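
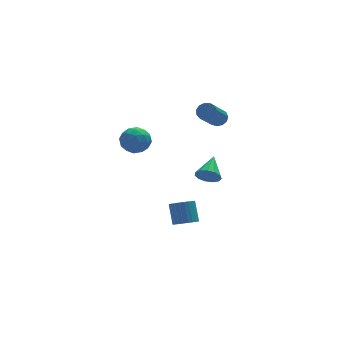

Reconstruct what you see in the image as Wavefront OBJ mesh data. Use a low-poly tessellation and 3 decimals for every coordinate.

v -1.905 -3.349 2.759
v -1.483 -4.041 2.94
v -2.657 -3.519 3.86
v -2.235 -4.211 4.041
v -1.862 -3.471 4.097
v -1.397 -3.366 3.416
v -2.743 -4.194 3.384
v -2.278 -4.089 2.703
v -2.001 -4.564 3.326
v -1.457 -4.117 3.767
v -2.683 -3.443 3.033
v -2.139 -2.996 3.474
v -1.628 -3.68 2.753
v -2.512 -3.88 4.047
v -2.293 -3.445 4.08
v -2.045 -3.852 4.186
v -1.577 -3.283 3.033
v -1.33 -3.69 3.139
v -1.552 -3.355 3.819
v -2.81 -3.87 3.661
v -2.563 -4.277 3.767
v -2.095 -3.708 2.614
v -1.847 -4.115 2.72
v -2.588 -4.205 2.981
v -1.685 -4.394 3.086
v -2.127 -4.494 3.733
v -2.425 -4.484 3.347
v -2.152 -4.422 2.947
v -1.365 -4.132 3.345
v -1.807 -4.231 3.993
v -1.587 -3.796 4.025
v -1.314 -3.735 3.625
v -1.669 -4.439 3.572
v -2.333 -3.329 2.807
v -2.775 -3.428 3.455
v -2.826 -3.825 3.175
v -2.553 -3.764 2.775
v -2.013 -3.066 3.067
v -2.455 -3.166 3.714
v -1.988 -3.138 3.853
v -1.715 -3.076 3.453
v -2.471 -3.121 3.228
v 1.78 -3.635 -0.249
v 2.309 -3.754 -0.676
v 2.52 -2.565 0.369
v 2.081 -3.494 -0.854
v 1.758 -3.278 -0.839
v 1.442 -3.176 -0.638
v 1.233 -3.219 -0.313
v 1.198 -3.394 0.033
v 1.347 -3.646 0.289
v 1.634 -3.894 0.374
v 1.968 -4.06 0.261
v 2.241 -4.09 -0.013
v 2.368 -3.976 -0.363
v 3.435 -0.798 1.999
v 3.881 -0.836 2.318
v 2.791 -2 3.701
v 2.345 -1.962 3.381
v 3.728 -0.583 2.411
v 2.639 -1.746 3.794
v 3.483 -0.398 2.373
v 2.393 -1.561 3.756
v 3.222 -0.34 2.216
v 2.132 -1.504 3.599
v 3.028 -0.428 1.99
v 1.939 -1.591 3.373
v 2.964 -0.633 1.767
v 1.875 -1.796 3.149
v 3.05 -0.891 1.617
v 1.96 -2.054 3
v 3.257 -1.119 1.589
v 2.167 -2.282 2.971
v 3.521 -1.246 1.69
v 2.431 -2.409 3.073
v 3.758 -1.23 1.89
v 2.668 -2.393 3.272
v 3.892 -1.078 2.124
v 2.802 -2.241 3.507
v 0.755 -3.24 -3.769
v 1.279 -2.923 -4.065
v 1.368 -2.142 -3.067
v 0.845 -2.46 -2.771
v 1.074 -2.782 -4.157
v 1.163 -2.001 -3.159
v 0.82 -2.71 -4.19
v 0.909 -1.929 -3.192
v 0.557 -2.72 -4.159
v 0.646 -1.939 -3.161
v 0.324 -2.809 -4.068
v 0.413 -2.028 -3.071
v 0.156 -2.963 -3.932
v 0.246 -2.182 -2.935
v 0.08 -3.16 -3.771
v 0.169 -2.379 -2.774
v 0.107 -3.369 -3.61
v 0.196 -2.588 -2.613
v 0.232 -3.558 -3.473
v 0.321 -2.777 -2.475
v 0.437 -3.699 -3.381
v 0.526 -2.918 -2.383
v 0.691 -3.771 -3.348
v 0.78 -2.99 -2.35
v 0.954 -3.761 -3.379
v 1.043 -2.98 -2.381
v 1.187 -3.672 -3.469
v 1.276 -2.891 -2.472
v 1.354 -3.518 -3.605
v 1.444 -2.737 -2.608
v 1.431 -3.321 -3.766
v 1.52 -2.54 -2.769
v 1.404 -3.112 -3.927
v 1.493 -2.331 -2.93
f 1 38 17
f 38 12 41
f 17 41 6
f 38 41 17
f 1 17 13
f 17 6 18
f 13 18 2
f 17 18 13
f 1 13 22
f 13 2 23
f 22 23 8
f 13 23 22
f 1 22 34
f 22 8 37
f 34 37 11
f 22 37 34
f 1 34 38
f 34 11 42
f 38 42 12
f 34 42 38
f 2 18 29
f 18 6 32
f 29 32 10
f 18 32 29
f 6 41 19
f 41 12 40
f 19 40 5
f 41 40 19
f 12 42 39
f 42 11 35
f 39 35 3
f 42 35 39
f 11 37 36
f 37 8 24
f 36 24 7
f 37 24 36
f 8 23 28
f 23 2 25
f 28 25 9
f 23 25 28
f 4 30 16
f 30 10 31
f 16 31 5
f 30 31 16
f 4 16 14
f 16 5 15
f 14 15 3
f 16 15 14
f 4 14 21
f 14 3 20
f 21 20 7
f 14 20 21
f 4 21 26
f 21 7 27
f 26 27 9
f 21 27 26
f 4 26 30
f 26 9 33
f 30 33 10
f 26 33 30
f 5 31 19
f 31 10 32
f 19 32 6
f 31 32 19
f 3 15 39
f 15 5 40
f 39 40 12
f 15 40 39
f 7 20 36
f 20 3 35
f 36 35 11
f 20 35 36
f 9 27 28
f 27 7 24
f 28 24 8
f 27 24 28
f 10 33 29
f 33 9 25
f 29 25 2
f 33 25 29
f 44 43 46
f 44 46 45
f 46 43 47
f 46 47 45
f 47 43 48
f 47 48 45
f 48 43 49
f 48 49 45
f 49 43 50
f 49 50 45
f 50 43 51
f 50 51 45
f 51 43 52
f 51 52 45
f 52 43 53
f 52 53 45
f 53 43 54
f 53 54 45
f 54 43 55
f 54 55 45
f 55 43 44
f 55 44 45
f 57 56 60
f 57 60 58
f 58 60 61
f 58 61 59
f 60 56 62
f 60 62 61
f 61 62 63
f 61 63 59
f 62 56 64
f 62 64 63
f 63 64 65
f 63 65 59
f 64 56 66
f 64 66 65
f 65 66 67
f 65 67 59
f 66 56 68
f 66 68 67
f 67 68 69
f 67 69 59
f 68 56 70
f 68 70 69
f 69 70 71
f 69 71 59
f 70 56 72
f 70 72 71
f 71 72 73
f 71 73 59
f 72 56 74
f 72 74 73
f 73 74 75
f 73 75 59
f 74 56 76
f 74 76 75
f 75 76 77
f 75 77 59
f 76 56 78
f 76 78 77
f 77 78 79
f 77 79 59
f 78 56 57
f 78 57 79
f 79 57 58
f 79 58 59
f 81 80 84
f 81 84 82
f 82 84 85
f 82 85 83
f 84 80 86
f 84 86 85
f 85 86 87
f 85 87 83
f 86 80 88
f 86 88 87
f 87 88 89
f 87 89 83
f 88 80 90
f 88 90 89
f 89 90 91
f 89 91 83
f 90 80 92
f 90 92 91
f 91 92 93
f 91 93 83
f 92 80 94
f 92 94 93
f 93 94 95
f 93 95 83
f 94 80 96
f 94 96 95
f 95 96 97
f 95 97 83
f 96 80 98
f 96 98 97
f 97 98 99
f 97 99 83
f 98 80 100
f 98 100 99
f 99 100 101
f 99 101 83
f 100 80 102
f 100 102 101
f 101 102 103
f 101 103 83
f 102 80 104
f 102 104 103
f 103 104 105
f 103 105 83
f 104 80 106
f 104 106 105
f 105 106 107
f 105 107 83
f 106 80 108
f 106 108 107
f 107 108 109
f 107 109 83
f 108 80 110
f 108 110 109
f 109 110 111
f 109 111 83
f 110 80 112
f 110 112 111
f 111 112 113
f 111 113 83
f 112 80 81
f 112 81 113
f 113 81 82
f 113 82 83



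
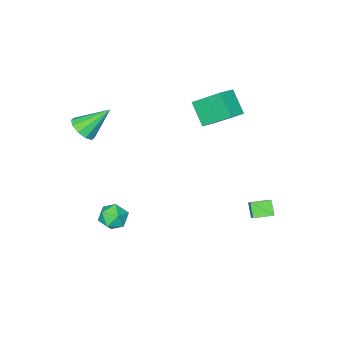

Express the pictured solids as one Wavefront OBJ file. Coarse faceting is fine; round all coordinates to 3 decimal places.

v 2.735 -0.185 -2.502
v 3.56 -0.062 -2.213
v 3.18 -1.278 -3.307
v 4.005 -1.155 -3.018
v 3.385 -1.457 -2.467
v 3.11 -0.781 -1.969
v 3.63 -0.559 -3.551
v 3.355 0.117 -3.053
v 4.114 -0.293 -2.861
v 3.962 -0.848 -2.191
v 2.778 -0.492 -3.329
v 2.626 -1.047 -2.659
v 3.125 -3.251 2.57
v 3.746 -3.283 3.148
v 1.915 -2.489 3.91
v 3.773 -2.817 2.907
v 3.552 -2.517 2.537
v 3.167 -2.497 2.179
v 2.767 -2.766 1.971
v 2.503 -3.219 1.991
v 2.477 -3.685 2.232
v 2.698 -3.985 2.602
v 3.082 -4.005 2.96
v 3.483 -3.737 3.168
v -3.906 -1.681 2.132
v -4.542 -0.209 3.426
v -3.648 -0.563 0.988
v -4.284 0.909 2.282
v -2.856 -1.549 2.498
v -3.492 -0.077 3.792
v -2.598 -0.431 1.354
v -3.234 1.041 2.648
v -3.988 3.5 -4.33
v -4.31 2.928 -3.616
v -3.319 4.322 -3.37
v -3.641 3.75 -2.656
v -3.079 2.87 -4.424
v -3.401 2.298 -3.71
v -2.41 3.692 -3.464
v -2.732 3.12 -2.75
f 1 12 6
f 1 6 2
f 1 2 8
f 1 8 11
f 1 11 12
f 2 6 10
f 6 12 5
f 12 11 3
f 11 8 7
f 8 2 9
f 4 10 5
f 4 5 3
f 4 3 7
f 4 7 9
f 4 9 10
f 5 10 6
f 3 5 12
f 7 3 11
f 9 7 8
f 10 9 2
f 14 13 16
f 14 16 15
f 16 13 17
f 16 17 15
f 17 13 18
f 17 18 15
f 18 13 19
f 18 19 15
f 19 13 20
f 19 20 15
f 20 13 21
f 20 21 15
f 21 13 22
f 21 22 15
f 22 13 23
f 22 23 15
f 23 13 24
f 23 24 15
f 24 13 14
f 24 14 15
f 26 28 25
f 29 26 25
f 25 28 27
f 27 29 25
f 26 32 28
f 30 26 29
f 30 32 26
f 28 32 27
f 31 29 27
f 27 32 31
f 31 30 29
f 32 30 31
f 34 36 33
f 37 34 33
f 33 36 35
f 35 37 33
f 34 40 36
f 38 34 37
f 38 40 34
f 36 40 35
f 39 37 35
f 35 40 39
f 39 38 37
f 40 38 39



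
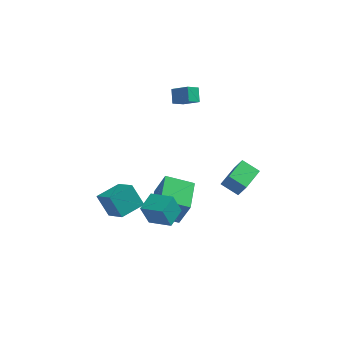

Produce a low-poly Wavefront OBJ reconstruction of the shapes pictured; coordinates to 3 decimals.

v -0.878 -3.18 -2.602
v -1.261 -3.473 -1.32
v -0.61 -2.02 -2.257
v -0.993 -2.313 -0.975
v 0.413 -3.567 -2.305
v 0.03 -3.86 -1.023
v 0.681 -2.407 -1.96
v 0.298 -2.7 -0.678
v -2.841 -1.386 -3.997
v -3.583 -1.113 -2.745
v -3.863 -0.442 -4.807
v -4.605 -0.169 -3.556
v -1.935 -0.171 -3.724
v -2.677 0.102 -2.473
v -2.957 0.773 -4.535
v -3.699 1.046 -3.283
v -1.034 2.489 2.8
v -1.243 3.105 3.506
v -0.59 3.114 2.388
v -0.8 3.729 3.094
v -0.06 2.171 3.366
v -0.27 2.786 4.072
v 0.383 2.795 2.954
v 0.174 3.411 3.66
v 3.357 -0.916 -1.332
v 2.375 -0.751 -0.757
v 3.732 0.681 -1.15
v 2.75 0.846 -0.575
v 3.83 -1.126 -0.465
v 2.848 -0.961 0.11
v 4.205 0.471 -0.283
v 3.223 0.636 0.292
v -1.417 -1.043 -3.846
v -0.702 -1.416 -2.147
v -1.64 0.837 -3.338
v -0.925 0.464 -1.64
v 0.125 -0.704 -4.42
v 0.84 -1.077 -2.722
v -0.098 1.176 -3.913
v 0.617 0.803 -2.214
f 2 4 1
f 5 2 1
f 1 4 3
f 3 5 1
f 2 8 4
f 6 2 5
f 6 8 2
f 4 8 3
f 7 5 3
f 3 8 7
f 7 6 5
f 8 6 7
f 10 12 9
f 13 10 9
f 9 12 11
f 11 13 9
f 10 16 12
f 14 10 13
f 14 16 10
f 12 16 11
f 15 13 11
f 11 16 15
f 15 14 13
f 16 14 15
f 18 20 17
f 21 18 17
f 17 20 19
f 19 21 17
f 18 24 20
f 22 18 21
f 22 24 18
f 20 24 19
f 23 21 19
f 19 24 23
f 23 22 21
f 24 22 23
f 26 28 25
f 29 26 25
f 25 28 27
f 27 29 25
f 26 32 28
f 30 26 29
f 30 32 26
f 28 32 27
f 31 29 27
f 27 32 31
f 31 30 29
f 32 30 31
f 34 36 33
f 37 34 33
f 33 36 35
f 35 37 33
f 34 40 36
f 38 34 37
f 38 40 34
f 36 40 35
f 39 37 35
f 35 40 39
f 39 38 37
f 40 38 39



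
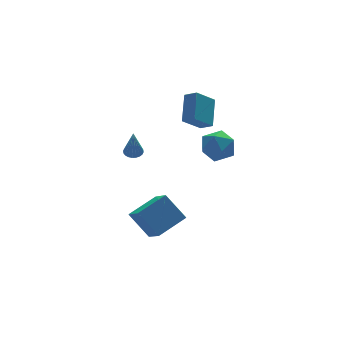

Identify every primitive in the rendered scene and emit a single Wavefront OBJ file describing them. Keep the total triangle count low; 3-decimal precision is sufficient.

v 3.205 1.724 2.91
v 3.781 1.328 1.963
v 1.579 1.012 2.217
v 2.155 0.616 1.27
v 2.347 0.126 2.323
v 3.352 0.566 2.751
v 2.008 1.774 1.429
v 3.013 2.214 1.857
v 3.042 1.359 1.047
v 3.252 0.341 1.6
v 2.108 1.999 2.58
v 2.318 0.981 3.133
v -1.664 1.306 -4.393
v -1.792 -0.226 -3.26
v -2.396 2.433 -2.953
v -2.524 0.901 -1.819
v 0.244 1.659 -3.701
v 0.116 0.127 -2.567
v -0.488 2.786 -2.26
v -0.616 1.254 -1.127
v -2.322 1.848 2.728
v -1.839 1.547 2.705
v -2.558 1.332 4.572
v -1.763 1.745 2.77
v -1.773 1.96 2.829
v -1.865 2.157 2.872
v -2.028 2.307 2.894
v -2.235 2.388 2.89
v -2.456 2.386 2.861
v -2.656 2.303 2.812
v -2.805 2.15 2.75
v -2.881 1.951 2.685
v -2.872 1.737 2.626
v -2.779 1.54 2.583
v -2.617 1.389 2.562
v -2.409 1.309 2.565
v -2.189 1.311 2.594
v -1.989 1.394 2.643
v 3.034 2.484 2.91
v 1.763 2.336 3.953
v 2.593 3.161 2.469
v 1.323 3.013 3.512
v 3.877 3.827 4.128
v 2.607 3.679 5.171
v 3.437 4.504 3.687
v 2.166 4.356 4.73
f 1 12 6
f 1 6 2
f 1 2 8
f 1 8 11
f 1 11 12
f 2 6 10
f 6 12 5
f 12 11 3
f 11 8 7
f 8 2 9
f 4 10 5
f 4 5 3
f 4 3 7
f 4 7 9
f 4 9 10
f 5 10 6
f 3 5 12
f 7 3 11
f 9 7 8
f 10 9 2
f 14 16 13
f 17 14 13
f 13 16 15
f 15 17 13
f 14 20 16
f 18 14 17
f 18 20 14
f 16 20 15
f 19 17 15
f 15 20 19
f 19 18 17
f 20 18 19
f 22 21 24
f 22 24 23
f 24 21 25
f 24 25 23
f 25 21 26
f 25 26 23
f 26 21 27
f 26 27 23
f 27 21 28
f 27 28 23
f 28 21 29
f 28 29 23
f 29 21 30
f 29 30 23
f 30 21 31
f 30 31 23
f 31 21 32
f 31 32 23
f 32 21 33
f 32 33 23
f 33 21 34
f 33 34 23
f 34 21 35
f 34 35 23
f 35 21 36
f 35 36 23
f 36 21 37
f 36 37 23
f 37 21 38
f 37 38 23
f 38 21 22
f 38 22 23
f 40 42 39
f 43 40 39
f 39 42 41
f 41 43 39
f 40 46 42
f 44 40 43
f 44 46 40
f 42 46 41
f 45 43 41
f 41 46 45
f 45 44 43
f 46 44 45



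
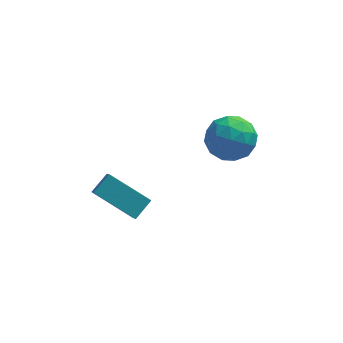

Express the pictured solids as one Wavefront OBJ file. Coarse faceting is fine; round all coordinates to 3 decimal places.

v -0.32 -2.679 -1.18
v -1.871 -1.961 -0.262
v -0.428 -1.97 -1.919
v -1.98 -1.252 -1.001
v 0.26 -2.068 -0.679
v -1.292 -1.35 0.239
v 0.151 -1.359 -1.418
v -1.4 -0.641 -0.5
v 2.957 2.139 -1.6
v 3.818 2.588 -1.074
v 2.942 0.792 -0.426
v 3.803 1.241 0.1
v 2.816 1.735 0.134
v 2.825 2.567 -0.591
v 3.935 0.813 -0.909
v 3.944 1.645 -1.634
v 4.422 1.768 -0.647
v 3.73 2.338 -0.002
v 3.03 1.042 -1.498
v 2.338 1.612 -0.853
v 3.389 2.482 -1.44
v 3.371 0.898 -0.06
v 2.791 1.188 -0.04
v 3.297 1.452 0.269
v 2.805 2.469 -1.156
v 3.311 2.733 -0.847
v 2.722 2.232 -0.137
v 3.449 0.647 -0.653
v 3.955 0.911 -0.344
v 3.463 1.928 -1.769
v 3.969 2.192 -1.46
v 4.038 1.148 -1.363
v 4.25 2.264 -0.879
v 4.241 1.472 -0.19
v 4.319 1.221 -0.783
v 4.324 1.71 -1.209
v 3.843 2.599 -0.5
v 3.834 1.807 0.189
v 3.254 2.097 0.21
v 3.26 2.586 -0.217
v 4.198 2.117 -0.249
v 2.926 1.573 -1.689
v 2.917 0.781 -1
v 3.5 0.794 -1.283
v 3.506 1.283 -1.71
v 2.519 1.908 -1.31
v 2.51 1.116 -0.621
v 2.436 1.67 -0.291
v 2.441 2.159 -0.717
v 2.562 1.263 -1.251
f 2 4 1
f 5 2 1
f 1 4 3
f 3 5 1
f 2 8 4
f 6 2 5
f 6 8 2
f 4 8 3
f 7 5 3
f 3 8 7
f 7 6 5
f 8 6 7
f 9 46 25
f 46 20 49
f 25 49 14
f 46 49 25
f 9 25 21
f 25 14 26
f 21 26 10
f 25 26 21
f 9 21 30
f 21 10 31
f 30 31 16
f 21 31 30
f 9 30 42
f 30 16 45
f 42 45 19
f 30 45 42
f 9 42 46
f 42 19 50
f 46 50 20
f 42 50 46
f 10 26 37
f 26 14 40
f 37 40 18
f 26 40 37
f 14 49 27
f 49 20 48
f 27 48 13
f 49 48 27
f 20 50 47
f 50 19 43
f 47 43 11
f 50 43 47
f 19 45 44
f 45 16 32
f 44 32 15
f 45 32 44
f 16 31 36
f 31 10 33
f 36 33 17
f 31 33 36
f 12 38 24
f 38 18 39
f 24 39 13
f 38 39 24
f 12 24 22
f 24 13 23
f 22 23 11
f 24 23 22
f 12 22 29
f 22 11 28
f 29 28 15
f 22 28 29
f 12 29 34
f 29 15 35
f 34 35 17
f 29 35 34
f 12 34 38
f 34 17 41
f 38 41 18
f 34 41 38
f 13 39 27
f 39 18 40
f 27 40 14
f 39 40 27
f 11 23 47
f 23 13 48
f 47 48 20
f 23 48 47
f 15 28 44
f 28 11 43
f 44 43 19
f 28 43 44
f 17 35 36
f 35 15 32
f 36 32 16
f 35 32 36
f 18 41 37
f 41 17 33
f 37 33 10
f 41 33 37



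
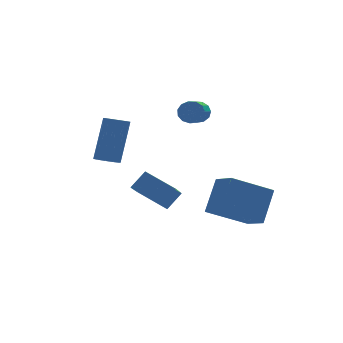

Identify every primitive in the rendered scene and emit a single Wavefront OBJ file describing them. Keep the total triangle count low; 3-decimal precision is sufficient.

v -3.255 2.171 -2.095
v -2.733 2.031 -2.242
v -2.023 2.728 -0.393
v -2.545 2.869 -0.245
v -2.789 2.357 -2.343
v -2.079 3.054 -0.494
v -3.022 2.612 -2.35
v -2.313 3.31 -0.501
v -3.345 2.699 -2.259
v -2.635 3.397 -0.41
v -3.633 2.584 -2.105
v -2.923 3.282 -0.256
v -3.777 2.312 -1.947
v -3.067 3.009 -0.098
v -3.721 1.986 -1.846
v -3.011 2.683 0.003
v -3.487 1.73 -1.839
v -2.778 2.428 0.01
v -3.165 1.643 -1.93
v -2.455 2.341 -0.081
v -2.877 1.758 -2.084
v -2.167 2.456 -0.235
v 1.606 -2.122 -4.494
v -0.102 -1.805 -3.588
v 1.483 -0.934 -5.143
v -0.225 -0.616 -4.236
v 2.425 -1.344 -3.224
v 0.717 -1.026 -2.317
v 2.302 -0.155 -3.872
v 0.594 0.162 -2.966
v 1.548 4.199 -1.186
v 1.817 4.305 -0.694
v 0.92 2.908 0.098
v 0.652 2.801 -0.394
v 1.547 4.48 -0.69
v 0.65 3.083 0.102
v 1.279 4.566 -0.844
v 0.382 3.168 -0.052
v 1.095 4.535 -1.106
v 0.198 3.137 -0.314
v 1.056 4.397 -1.393
v 0.159 3 -0.601
v 1.173 4.197 -1.615
v 0.276 2.799 -0.823
v 1.409 3.997 -1.7
v 0.512 2.599 -0.908
v 1.69 3.861 -1.623
v 0.793 2.463 -0.831
v 1.925 3.832 -1.406
v 1.028 2.435 -0.614
v 2.041 3.92 -1.12
v 1.144 2.522 -0.328
v 2.001 4.096 -0.855
v 1.104 2.699 -0.062
v -2.196 -0.906 -3.267
v -3.049 0.159 -2.643
v -1.452 0.289 -4.29
v -2.305 1.354 -3.666
v -1.515 -0.754 -2.594
v -2.368 0.311 -1.97
v -0.771 0.441 -3.617
v -1.624 1.506 -2.993
f 2 1 5
f 2 5 3
f 3 5 6
f 3 6 4
f 5 1 7
f 5 7 6
f 6 7 8
f 6 8 4
f 7 1 9
f 7 9 8
f 8 9 10
f 8 10 4
f 9 1 11
f 9 11 10
f 10 11 12
f 10 12 4
f 11 1 13
f 11 13 12
f 12 13 14
f 12 14 4
f 13 1 15
f 13 15 14
f 14 15 16
f 14 16 4
f 15 1 17
f 15 17 16
f 16 17 18
f 16 18 4
f 17 1 19
f 17 19 18
f 18 19 20
f 18 20 4
f 19 1 21
f 19 21 20
f 20 21 22
f 20 22 4
f 21 1 2
f 21 2 22
f 22 2 3
f 22 3 4
f 24 26 23
f 27 24 23
f 23 26 25
f 25 27 23
f 24 30 26
f 28 24 27
f 28 30 24
f 26 30 25
f 29 27 25
f 25 30 29
f 29 28 27
f 30 28 29
f 32 31 35
f 32 35 33
f 33 35 36
f 33 36 34
f 35 31 37
f 35 37 36
f 36 37 38
f 36 38 34
f 37 31 39
f 37 39 38
f 38 39 40
f 38 40 34
f 39 31 41
f 39 41 40
f 40 41 42
f 40 42 34
f 41 31 43
f 41 43 42
f 42 43 44
f 42 44 34
f 43 31 45
f 43 45 44
f 44 45 46
f 44 46 34
f 45 31 47
f 45 47 46
f 46 47 48
f 46 48 34
f 47 31 49
f 47 49 48
f 48 49 50
f 48 50 34
f 49 31 51
f 49 51 50
f 50 51 52
f 50 52 34
f 51 31 53
f 51 53 52
f 52 53 54
f 52 54 34
f 53 31 32
f 53 32 54
f 54 32 33
f 54 33 34
f 56 58 55
f 59 56 55
f 55 58 57
f 57 59 55
f 56 62 58
f 60 56 59
f 60 62 56
f 58 62 57
f 61 59 57
f 57 62 61
f 61 60 59
f 62 60 61



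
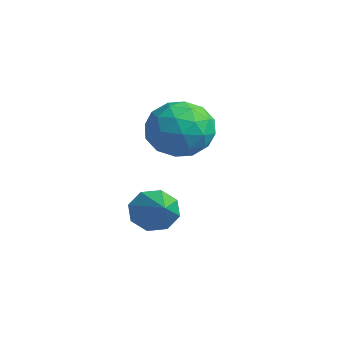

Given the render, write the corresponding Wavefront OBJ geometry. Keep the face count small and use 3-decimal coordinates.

v 1.767 -0.913 -2.704
v 2.159 -0.681 -3.362
v 3.353 -1.407 -1.936
v 2.101 -0.229 -2.953
v 1.848 -0.178 -2.397
v 1.548 -0.557 -2.022
v 1.376 -1.145 -2.046
v 1.434 -1.596 -2.456
v 1.687 -1.647 -3.011
v 1.987 -1.268 -3.386
v 1.682 0.764 -0.187
v 2.694 0.299 -0.024
v 0.946 -0.439 0.964
v 1.958 -0.904 1.127
v 1.743 0.129 1.518
v 2.198 0.872 0.807
v 1.442 -1.012 0.133
v 1.897 -0.269 -0.578
v 2.546 -0.798 0.173
v 2.732 -0.093 1.03
v 0.908 -0.047 -0.09
v 1.094 0.658 0.767
v 2.253 0.637 -0.206
v 1.387 -0.777 1.146
v 1.261 -0.17 1.377
v 1.856 -0.443 1.472
v 1.961 0.974 0.282
v 2.556 0.701 0.378
v 1.997 0.601 1.285
v 1.084 -0.841 0.562
v 1.679 -1.114 0.658
v 1.784 0.303 -0.532
v 2.379 0.03 -0.437
v 1.643 -0.741 -0.345
v 2.76 -0.281 0.005
v 2.327 -0.988 0.682
v 2.024 -1.052 0.097
v 2.292 -0.615 -0.321
v 2.87 0.134 0.509
v 2.437 -0.573 1.185
v 2.31 0.034 1.415
v 2.578 0.471 0.997
v 2.782 -0.511 0.625
v 1.203 0.433 -0.245
v 0.77 -0.274 0.431
v 1.062 -0.611 -0.057
v 1.33 -0.174 -0.475
v 1.313 0.848 0.258
v 0.88 0.141 0.935
v 1.348 0.475 1.261
v 1.616 0.912 0.843
v 0.858 0.371 0.315
f 2 1 4
f 2 4 3
f 4 1 5
f 4 5 3
f 5 1 6
f 5 6 3
f 6 1 7
f 6 7 3
f 7 1 8
f 7 8 3
f 8 1 9
f 8 9 3
f 9 1 10
f 9 10 3
f 10 1 2
f 10 2 3
f 11 48 27
f 48 22 51
f 27 51 16
f 48 51 27
f 11 27 23
f 27 16 28
f 23 28 12
f 27 28 23
f 11 23 32
f 23 12 33
f 32 33 18
f 23 33 32
f 11 32 44
f 32 18 47
f 44 47 21
f 32 47 44
f 11 44 48
f 44 21 52
f 48 52 22
f 44 52 48
f 12 28 39
f 28 16 42
f 39 42 20
f 28 42 39
f 16 51 29
f 51 22 50
f 29 50 15
f 51 50 29
f 22 52 49
f 52 21 45
f 49 45 13
f 52 45 49
f 21 47 46
f 47 18 34
f 46 34 17
f 47 34 46
f 18 33 38
f 33 12 35
f 38 35 19
f 33 35 38
f 14 40 26
f 40 20 41
f 26 41 15
f 40 41 26
f 14 26 24
f 26 15 25
f 24 25 13
f 26 25 24
f 14 24 31
f 24 13 30
f 31 30 17
f 24 30 31
f 14 31 36
f 31 17 37
f 36 37 19
f 31 37 36
f 14 36 40
f 36 19 43
f 40 43 20
f 36 43 40
f 15 41 29
f 41 20 42
f 29 42 16
f 41 42 29
f 13 25 49
f 25 15 50
f 49 50 22
f 25 50 49
f 17 30 46
f 30 13 45
f 46 45 21
f 30 45 46
f 19 37 38
f 37 17 34
f 38 34 18
f 37 34 38
f 20 43 39
f 43 19 35
f 39 35 12
f 43 35 39



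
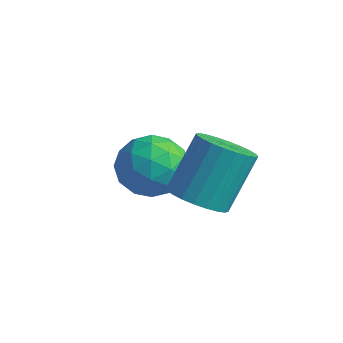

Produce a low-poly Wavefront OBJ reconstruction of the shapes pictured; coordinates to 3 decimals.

v 3.805 0.964 2.116
v 4.305 0.847 2.197
v 4.315 1.519 3.105
v 3.815 1.636 3.024
v 4.321 1.009 2.076
v 4.332 1.681 2.985
v 4.259 1.165 1.962
v 4.269 1.837 2.87
v 4.127 1.29 1.871
v 4.138 1.962 2.779
v 3.947 1.365 1.817
v 3.957 2.037 2.726
v 3.745 1.38 1.809
v 3.755 2.052 2.718
v 3.552 1.331 1.848
v 3.562 2.003 2.756
v 3.397 1.226 1.927
v 3.408 1.898 2.835
v 3.305 1.081 2.035
v 3.315 1.753 2.943
v 3.288 0.919 2.155
v 3.299 1.591 3.064
v 3.351 0.763 2.27
v 3.361 1.435 3.178
v 3.482 0.638 2.361
v 3.493 1.31 3.269
v 3.663 0.563 2.414
v 3.673 1.235 3.323
v 3.865 0.548 2.422
v 3.875 1.22 3.331
v 4.058 0.597 2.384
v 4.068 1.269 3.292
v 4.212 0.702 2.305
v 4.223 1.374 3.213
v 2.203 2.092 1.492
v 2.596 1.652 1.239
v 2.024 1.468 2.301
v 2.417 1.028 2.048
v 2.655 1.579 2.273
v 2.766 1.965 1.772
v 1.854 1.155 1.768
v 1.965 1.541 1.267
v 2.38 1.073 1.41
v 2.875 1.336 1.722
v 1.745 1.784 1.818
v 2.24 2.047 2.13
v 2.415 1.927 1.294
v 2.205 1.193 2.246
v 2.345 1.517 2.377
v 2.576 1.259 2.229
v 2.515 2.111 1.608
v 2.746 1.853 1.459
v 2.781 1.81 2.067
v 1.874 1.267 2.081
v 2.105 1.009 1.932
v 2.044 1.861 1.311
v 2.275 1.603 1.163
v 1.839 1.31 1.473
v 2.519 1.328 1.246
v 2.414 0.961 1.722
v 2.083 1.035 1.557
v 2.148 1.262 1.263
v 2.81 1.482 1.429
v 2.705 1.115 1.905
v 2.845 1.439 2.037
v 2.91 1.666 1.743
v 2.683 1.142 1.53
v 1.915 2.005 1.635
v 1.81 1.638 2.111
v 1.71 1.454 1.797
v 1.775 1.681 1.503
v 2.206 2.159 1.818
v 2.101 1.792 2.294
v 2.472 1.858 2.277
v 2.537 2.085 1.983
v 1.937 1.978 2.01
f 2 1 5
f 2 5 3
f 3 5 6
f 3 6 4
f 5 1 7
f 5 7 6
f 6 7 8
f 6 8 4
f 7 1 9
f 7 9 8
f 8 9 10
f 8 10 4
f 9 1 11
f 9 11 10
f 10 11 12
f 10 12 4
f 11 1 13
f 11 13 12
f 12 13 14
f 12 14 4
f 13 1 15
f 13 15 14
f 14 15 16
f 14 16 4
f 15 1 17
f 15 17 16
f 16 17 18
f 16 18 4
f 17 1 19
f 17 19 18
f 18 19 20
f 18 20 4
f 19 1 21
f 19 21 20
f 20 21 22
f 20 22 4
f 21 1 23
f 21 23 22
f 22 23 24
f 22 24 4
f 23 1 25
f 23 25 24
f 24 25 26
f 24 26 4
f 25 1 27
f 25 27 26
f 26 27 28
f 26 28 4
f 27 1 29
f 27 29 28
f 28 29 30
f 28 30 4
f 29 1 31
f 29 31 30
f 30 31 32
f 30 32 4
f 31 1 33
f 31 33 32
f 32 33 34
f 32 34 4
f 33 1 2
f 33 2 34
f 34 2 3
f 34 3 4
f 35 72 51
f 72 46 75
f 51 75 40
f 72 75 51
f 35 51 47
f 51 40 52
f 47 52 36
f 51 52 47
f 35 47 56
f 47 36 57
f 56 57 42
f 47 57 56
f 35 56 68
f 56 42 71
f 68 71 45
f 56 71 68
f 35 68 72
f 68 45 76
f 72 76 46
f 68 76 72
f 36 52 63
f 52 40 66
f 63 66 44
f 52 66 63
f 40 75 53
f 75 46 74
f 53 74 39
f 75 74 53
f 46 76 73
f 76 45 69
f 73 69 37
f 76 69 73
f 45 71 70
f 71 42 58
f 70 58 41
f 71 58 70
f 42 57 62
f 57 36 59
f 62 59 43
f 57 59 62
f 38 64 50
f 64 44 65
f 50 65 39
f 64 65 50
f 38 50 48
f 50 39 49
f 48 49 37
f 50 49 48
f 38 48 55
f 48 37 54
f 55 54 41
f 48 54 55
f 38 55 60
f 55 41 61
f 60 61 43
f 55 61 60
f 38 60 64
f 60 43 67
f 64 67 44
f 60 67 64
f 39 65 53
f 65 44 66
f 53 66 40
f 65 66 53
f 37 49 73
f 49 39 74
f 73 74 46
f 49 74 73
f 41 54 70
f 54 37 69
f 70 69 45
f 54 69 70
f 43 61 62
f 61 41 58
f 62 58 42
f 61 58 62
f 44 67 63
f 67 43 59
f 63 59 36
f 67 59 63



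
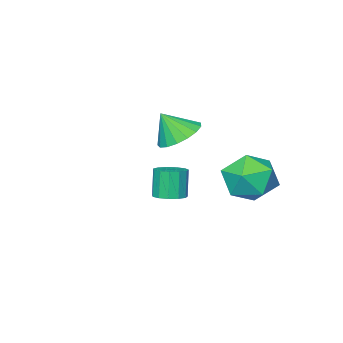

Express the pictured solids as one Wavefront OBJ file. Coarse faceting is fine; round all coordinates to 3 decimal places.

v -0.535 -1.278 -3.11
v 0.126 -0.624 -3.129
v -0.045 -1.742 -2.07
v -0.201 -0.437 -2.892
v -0.605 -0.444 -2.704
v -0.993 -0.641 -2.609
v -1.275 -0.984 -2.629
v -1.389 -1.394 -2.759
v -1.307 -1.778 -2.97
v -1.048 -2.047 -3.212
v -0.671 -2.14 -3.431
v -0.264 -2.035 -3.576
v 0.081 -1.757 -3.615
v 0.285 -1.369 -3.538
v 0.301 -0.96 -3.362
v -0.089 3.566 -4.106
v 0.417 3.067 -3.247
v -1.197 2.153 -4.273
v -0.691 1.654 -3.414
v -1.314 2.563 -3.243
v -0.629 3.436 -3.14
v -0.151 1.784 -4.38
v 0.534 2.657 -4.277
v 0.379 1.966 -3.416
v -0.34 2.447 -2.714
v -0.44 2.773 -4.806
v -1.159 3.254 -4.104
v 3.433 2.94 -3.267
v 3.973 2.739 -3.194
v 3.746 2.52 -2.12
v 3.207 2.72 -2.193
v 3.983 3.059 -3.127
v 3.757 2.839 -2.052
v 3.819 3.341 -3.104
v 3.593 3.121 -2.029
v 3.533 3.495 -3.133
v 3.306 3.276 -2.058
v 3.215 3.473 -3.205
v 2.988 3.254 -2.13
v 2.966 3.282 -3.296
v 2.739 3.063 -2.221
v 2.866 2.982 -3.378
v 2.639 2.763 -2.304
v 2.946 2.669 -3.426
v 2.719 2.449 -2.351
v 3.18 2.441 -3.422
v 2.954 2.222 -2.348
v 3.495 2.372 -3.37
v 3.269 2.153 -2.295
v 3.791 2.483 -3.285
v 3.564 2.264 -2.21
f 2 1 4
f 2 4 3
f 4 1 5
f 4 5 3
f 5 1 6
f 5 6 3
f 6 1 7
f 6 7 3
f 7 1 8
f 7 8 3
f 8 1 9
f 8 9 3
f 9 1 10
f 9 10 3
f 10 1 11
f 10 11 3
f 11 1 12
f 11 12 3
f 12 1 13
f 12 13 3
f 13 1 14
f 13 14 3
f 14 1 15
f 14 15 3
f 15 1 2
f 15 2 3
f 16 27 21
f 16 21 17
f 16 17 23
f 16 23 26
f 16 26 27
f 17 21 25
f 21 27 20
f 27 26 18
f 26 23 22
f 23 17 24
f 19 25 20
f 19 20 18
f 19 18 22
f 19 22 24
f 19 24 25
f 20 25 21
f 18 20 27
f 22 18 26
f 24 22 23
f 25 24 17
f 29 28 32
f 29 32 30
f 30 32 33
f 30 33 31
f 32 28 34
f 32 34 33
f 33 34 35
f 33 35 31
f 34 28 36
f 34 36 35
f 35 36 37
f 35 37 31
f 36 28 38
f 36 38 37
f 37 38 39
f 37 39 31
f 38 28 40
f 38 40 39
f 39 40 41
f 39 41 31
f 40 28 42
f 40 42 41
f 41 42 43
f 41 43 31
f 42 28 44
f 42 44 43
f 43 44 45
f 43 45 31
f 44 28 46
f 44 46 45
f 45 46 47
f 45 47 31
f 46 28 48
f 46 48 47
f 47 48 49
f 47 49 31
f 48 28 50
f 48 50 49
f 49 50 51
f 49 51 31
f 50 28 29
f 50 29 51
f 51 29 30
f 51 30 31



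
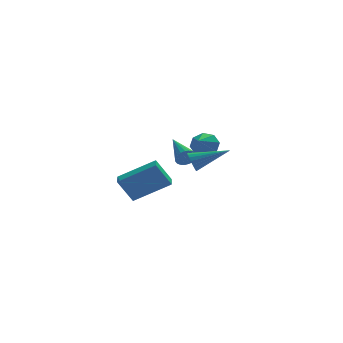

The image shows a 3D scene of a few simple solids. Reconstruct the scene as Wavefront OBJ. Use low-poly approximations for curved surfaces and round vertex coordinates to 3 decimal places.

v -2.339 -2.397 -1.382
v -2.15 -2.191 -1.856
v -0.641 -2.563 -0.778
v -2.177 -2.002 -1.729
v -2.232 -1.882 -1.542
v -2.305 -1.851 -1.328
v -2.384 -1.914 -1.123
v -2.456 -2.061 -0.963
v -2.507 -2.266 -0.875
v -2.529 -2.494 -0.875
v -2.518 -2.705 -0.963
v -2.477 -2.863 -1.123
v -2.411 -2.94 -1.328
v -2.333 -2.923 -1.543
v -2.256 -2.816 -1.729
v -2.194 -2.636 -1.856
v -2.156 -2.415 -1.901
v -0.176 3.092 -2.46
v 0.299 3.163 -1.91
v -0.804 2.028 -1.78
v -0.158 3.477 -1.84
v -0.626 3.566 -2.133
v -0.83 3.377 -2.618
v -0.651 3.021 -3.01
v -0.194 2.707 -3.08
v 0.273 2.618 -2.786
v 0.477 2.807 -2.302
v -4.098 1.345 -5.054
v -4.804 1.512 -3.833
v -3.895 2.129 -5.044
v -4.601 2.296 -3.823
v -2.379 0.884 -3.997
v -3.085 1.051 -2.776
v -2.176 1.668 -3.987
v -2.882 1.835 -2.766
v -1.101 3.029 -3.21
v -0.77 2.911 -2.774
v -1.299 4.751 -2.59
v -0.616 2.986 -2.932
v -0.546 3.068 -3.139
v -0.573 3.144 -3.357
v -0.69 3.199 -3.55
v -0.878 3.226 -3.685
v -1.105 3.219 -3.737
v -1.331 3.178 -3.698
v -1.517 3.112 -3.574
v -1.631 3.032 -3.388
v -1.654 2.951 -3.171
v -1.58 2.884 -2.96
v -1.424 2.842 -2.793
v -1.212 2.832 -2.697
v -0.98 2.857 -2.691
f 2 1 4
f 2 4 3
f 4 1 5
f 4 5 3
f 5 1 6
f 5 6 3
f 6 1 7
f 6 7 3
f 7 1 8
f 7 8 3
f 8 1 9
f 8 9 3
f 9 1 10
f 9 10 3
f 10 1 11
f 10 11 3
f 11 1 12
f 11 12 3
f 12 1 13
f 12 13 3
f 13 1 14
f 13 14 3
f 14 1 15
f 14 15 3
f 15 1 16
f 15 16 3
f 16 1 17
f 16 17 3
f 17 1 2
f 17 2 3
f 19 18 21
f 19 21 20
f 21 18 22
f 21 22 20
f 22 18 23
f 22 23 20
f 23 18 24
f 23 24 20
f 24 18 25
f 24 25 20
f 25 18 26
f 25 26 20
f 26 18 27
f 26 27 20
f 27 18 19
f 27 19 20
f 29 31 28
f 32 29 28
f 28 31 30
f 30 32 28
f 29 35 31
f 33 29 32
f 33 35 29
f 31 35 30
f 34 32 30
f 30 35 34
f 34 33 32
f 35 33 34
f 37 36 39
f 37 39 38
f 39 36 40
f 39 40 38
f 40 36 41
f 40 41 38
f 41 36 42
f 41 42 38
f 42 36 43
f 42 43 38
f 43 36 44
f 43 44 38
f 44 36 45
f 44 45 38
f 45 36 46
f 45 46 38
f 46 36 47
f 46 47 38
f 47 36 48
f 47 48 38
f 48 36 49
f 48 49 38
f 49 36 50
f 49 50 38
f 50 36 51
f 50 51 38
f 51 36 52
f 51 52 38
f 52 36 37
f 52 37 38



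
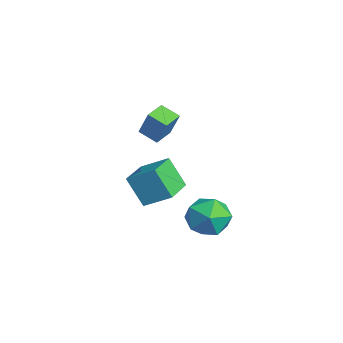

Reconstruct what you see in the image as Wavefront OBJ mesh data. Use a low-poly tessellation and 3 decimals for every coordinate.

v 0.983 -3.016 3.259
v 1.507 -2.767 4.467
v 1.593 -2.43 2.873
v 2.117 -2.18 4.081
v 1.603 -3.74 3.139
v 2.127 -3.49 4.347
v 2.213 -3.153 2.753
v 2.737 -2.904 3.961
v 1.793 -3.62 -1.132
v 1.182 -4.176 0.214
v 0.473 -2.651 -1.332
v -0.139 -3.208 0.015
v 2.439 -2.592 -0.415
v 1.827 -3.149 0.932
v 1.118 -1.624 -0.614
v 0.507 -2.18 0.732
v 2.383 -1.1 -1.769
v 2.79 -0.436 -0.987
v 3.77 -2.204 -1.553
v 4.177 -1.54 -0.771
v 3.253 -2.113 -0.582
v 2.395 -1.43 -0.715
v 4.165 -1.21 -1.825
v 3.307 -0.527 -1.958
v 3.891 -0.503 -1.021
v 3.328 -1.061 -0.253
v 3.232 -1.579 -2.287
v 2.669 -2.137 -1.519
f 2 4 1
f 5 2 1
f 1 4 3
f 3 5 1
f 2 8 4
f 6 2 5
f 6 8 2
f 4 8 3
f 7 5 3
f 3 8 7
f 7 6 5
f 8 6 7
f 10 12 9
f 13 10 9
f 9 12 11
f 11 13 9
f 10 16 12
f 14 10 13
f 14 16 10
f 12 16 11
f 15 13 11
f 11 16 15
f 15 14 13
f 16 14 15
f 17 28 22
f 17 22 18
f 17 18 24
f 17 24 27
f 17 27 28
f 18 22 26
f 22 28 21
f 28 27 19
f 27 24 23
f 24 18 25
f 20 26 21
f 20 21 19
f 20 19 23
f 20 23 25
f 20 25 26
f 21 26 22
f 19 21 28
f 23 19 27
f 25 23 24
f 26 25 18



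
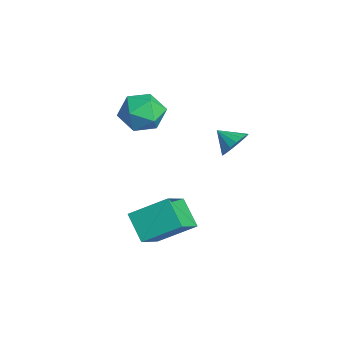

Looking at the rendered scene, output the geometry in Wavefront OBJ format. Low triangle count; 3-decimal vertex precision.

v -1.63 0.555 1.879
v -0.896 0.276 2.84
v -3.164 -0.376 2.78
v -2.43 -0.655 3.741
v -2.763 0.523 3.536
v -1.815 1.098 2.98
v -2.245 -1.198 2.64
v -1.297 -0.623 2.084
v -1.277 -0.808 3.311
v -1.597 0.256 3.864
v -2.463 -0.356 1.756
v -2.783 0.708 2.309
v 2.803 -1.842 -0.645
v 3.299 -0.116 0.443
v 1.539 -0.807 -1.711
v 2.035 0.919 -0.623
v 4.005 -1.499 -1.737
v 4.501 0.227 -0.649
v 2.741 -0.464 -2.803
v 3.237 1.262 -1.715
v 3.136 2.989 3.378
v 3.561 3.198 4.072
v 2.444 2.331 4.002
v 3.273 3.478 4.048
v 2.954 3.645 3.87
v 2.676 3.663 3.58
v 2.504 3.526 3.244
v 2.476 3.266 2.938
v 2.6 2.942 2.734
v 2.846 2.63 2.677
v 3.159 2.399 2.781
v 3.466 2.304 3.022
v 3.698 2.366 3.344
v 3.801 2.57 3.675
v 3.752 2.871 3.937
f 1 12 6
f 1 6 2
f 1 2 8
f 1 8 11
f 1 11 12
f 2 6 10
f 6 12 5
f 12 11 3
f 11 8 7
f 8 2 9
f 4 10 5
f 4 5 3
f 4 3 7
f 4 7 9
f 4 9 10
f 5 10 6
f 3 5 12
f 7 3 11
f 9 7 8
f 10 9 2
f 14 16 13
f 17 14 13
f 13 16 15
f 15 17 13
f 14 20 16
f 18 14 17
f 18 20 14
f 16 20 15
f 19 17 15
f 15 20 19
f 19 18 17
f 20 18 19
f 22 21 24
f 22 24 23
f 24 21 25
f 24 25 23
f 25 21 26
f 25 26 23
f 26 21 27
f 26 27 23
f 27 21 28
f 27 28 23
f 28 21 29
f 28 29 23
f 29 21 30
f 29 30 23
f 30 21 31
f 30 31 23
f 31 21 32
f 31 32 23
f 32 21 33
f 32 33 23
f 33 21 34
f 33 34 23
f 34 21 35
f 34 35 23
f 35 21 22
f 35 22 23



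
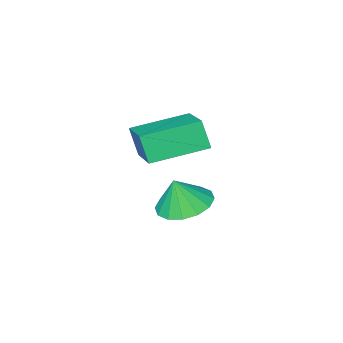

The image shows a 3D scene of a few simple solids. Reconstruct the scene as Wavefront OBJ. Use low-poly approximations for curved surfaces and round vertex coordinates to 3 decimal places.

v -0.375 1.455 2.13
v -0.326 0.99 3.18
v 0.401 3.213 2.873
v 0.45 2.748 3.923
v 1.55 0.772 1.737
v 1.599 0.307 2.787
v 2.326 2.53 2.48
v 2.375 2.065 3.53
v -0.247 0.847 -1.239
v 0.515 0.189 -1.539
v 0.127 0.733 -0.041
v 0.739 0.684 -1.562
v 0.698 1.222 -1.499
v 0.405 1.66 -1.365
v -0.063 1.88 -1.198
v -0.581 1.823 -1.042
v -1.009 1.504 -0.939
v -1.233 1.01 -0.916
v -1.193 0.471 -0.979
v -0.899 0.034 -1.112
v -0.431 -0.186 -1.28
v 0.087 -0.129 -1.436
f 2 4 1
f 5 2 1
f 1 4 3
f 3 5 1
f 2 8 4
f 6 2 5
f 6 8 2
f 4 8 3
f 7 5 3
f 3 8 7
f 7 6 5
f 8 6 7
f 10 9 12
f 10 12 11
f 12 9 13
f 12 13 11
f 13 9 14
f 13 14 11
f 14 9 15
f 14 15 11
f 15 9 16
f 15 16 11
f 16 9 17
f 16 17 11
f 17 9 18
f 17 18 11
f 18 9 19
f 18 19 11
f 19 9 20
f 19 20 11
f 20 9 21
f 20 21 11
f 21 9 22
f 21 22 11
f 22 9 10
f 22 10 11



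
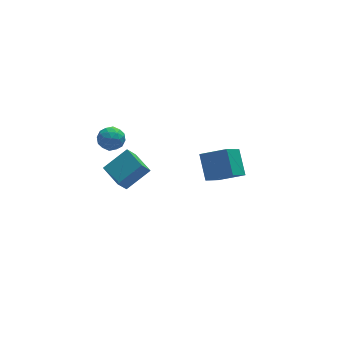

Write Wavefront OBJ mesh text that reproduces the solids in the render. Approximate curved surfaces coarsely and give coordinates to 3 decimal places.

v -3.584 3.683 -0.855
v -3.088 3.791 -0.337
v -3.552 2.529 -0.643
v -3.056 2.637 -0.125
v -3.738 2.864 -0.027
v -3.758 3.578 -0.158
v -2.882 2.742 -0.822
v -2.902 3.456 -0.953
v -2.654 3.21 -0.316
v -3.183 3.285 0.174
v -3.457 3.035 -1.154
v -3.986 3.11 -0.664
v -3.339 3.838 -0.614
v -3.301 2.482 -0.366
v -3.702 2.615 -0.308
v -3.411 2.679 -0.004
v -3.732 3.713 -0.509
v -3.441 3.777 -0.205
v -3.823 3.232 -0.023
v -3.199 2.543 -0.775
v -2.908 2.607 -0.471
v -3.229 3.641 -0.976
v -2.938 3.705 -0.672
v -2.817 3.088 -0.957
v -2.792 3.56 -0.298
v -2.773 2.882 -0.174
v -2.671 2.944 -0.583
v -2.683 3.363 -0.66
v -3.103 3.605 -0.009
v -3.084 2.926 0.115
v -3.485 3.06 0.172
v -3.497 3.479 0.096
v -2.848 3.263 0.003
v -3.556 3.394 -1.095
v -3.537 2.715 -0.971
v -3.143 2.841 -1.076
v -3.155 3.26 -1.152
v -3.867 3.438 -0.806
v -3.848 2.76 -0.682
v -3.957 2.957 -0.32
v -3.969 3.376 -0.397
v -3.792 3.057 -0.983
v -4.35 -2.195 1.408
v -3.146 -1.936 2.229
v -4.724 -1.004 1.582
v -3.52 -0.746 2.403
v -3.88 -1.934 0.637
v -2.676 -1.676 1.458
v -4.254 -0.744 0.811
v -3.05 -0.485 1.632
v 2.223 1.215 -3.103
v 2.256 2.393 -2.111
v 1.001 1.726 -3.668
v 1.034 2.903 -2.676
v 3.206 2.217 -4.324
v 3.239 3.394 -3.332
v 1.984 2.727 -4.889
v 2.017 3.905 -3.897
f 1 38 17
f 38 12 41
f 17 41 6
f 38 41 17
f 1 17 13
f 17 6 18
f 13 18 2
f 17 18 13
f 1 13 22
f 13 2 23
f 22 23 8
f 13 23 22
f 1 22 34
f 22 8 37
f 34 37 11
f 22 37 34
f 1 34 38
f 34 11 42
f 38 42 12
f 34 42 38
f 2 18 29
f 18 6 32
f 29 32 10
f 18 32 29
f 6 41 19
f 41 12 40
f 19 40 5
f 41 40 19
f 12 42 39
f 42 11 35
f 39 35 3
f 42 35 39
f 11 37 36
f 37 8 24
f 36 24 7
f 37 24 36
f 8 23 28
f 23 2 25
f 28 25 9
f 23 25 28
f 4 30 16
f 30 10 31
f 16 31 5
f 30 31 16
f 4 16 14
f 16 5 15
f 14 15 3
f 16 15 14
f 4 14 21
f 14 3 20
f 21 20 7
f 14 20 21
f 4 21 26
f 21 7 27
f 26 27 9
f 21 27 26
f 4 26 30
f 26 9 33
f 30 33 10
f 26 33 30
f 5 31 19
f 31 10 32
f 19 32 6
f 31 32 19
f 3 15 39
f 15 5 40
f 39 40 12
f 15 40 39
f 7 20 36
f 20 3 35
f 36 35 11
f 20 35 36
f 9 27 28
f 27 7 24
f 28 24 8
f 27 24 28
f 10 33 29
f 33 9 25
f 29 25 2
f 33 25 29
f 44 46 43
f 47 44 43
f 43 46 45
f 45 47 43
f 44 50 46
f 48 44 47
f 48 50 44
f 46 50 45
f 49 47 45
f 45 50 49
f 49 48 47
f 50 48 49
f 52 54 51
f 55 52 51
f 51 54 53
f 53 55 51
f 52 58 54
f 56 52 55
f 56 58 52
f 54 58 53
f 57 55 53
f 53 58 57
f 57 56 55
f 58 56 57



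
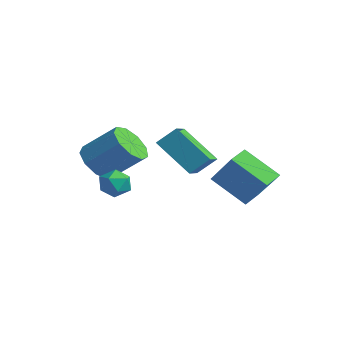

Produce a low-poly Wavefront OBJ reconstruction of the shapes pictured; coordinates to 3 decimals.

v -2.747 -3.424 -2.55
v -1.975 -3.395 -3.216
v -0.96 -2.387 -1.995
v -1.733 -2.416 -1.33
v -2.397 -2.849 -3.316
v -1.382 -1.841 -2.096
v -2.983 -2.572 -3.058
v -1.968 -1.564 -1.838
v -3.459 -2.693 -2.563
v -2.444 -1.685 -1.342
v -3.601 -3.157 -2.061
v -2.587 -2.149 -0.841
v -3.345 -3.745 -1.788
v -2.33 -2.737 -0.568
v -2.808 -4.184 -1.872
v -1.794 -3.176 -0.652
v -2.243 -4.266 -2.273
v -1.229 -3.258 -1.053
v -1.914 -3.955 -2.804
v -0.9 -2.947 -1.583
v 0.74 1.468 -4.748
v -0.533 0.609 -3.563
v 0.375 2.354 -4.497
v -0.897 1.494 -3.312
v 2.057 1.586 -3.248
v 0.785 0.726 -2.063
v 1.693 2.471 -2.997
v 0.42 1.612 -1.812
v -1.134 -2.855 -2.91
v -0.544 -3.298 -2.742
v -1.656 -3.782 -3.518
v -1.066 -4.225 -3.35
v -1.542 -4.005 -2.804
v -1.219 -3.433 -2.428
v -0.981 -3.647 -3.832
v -0.658 -3.075 -3.456
v -0.449 -3.788 -3.312
v -0.796 -4.009 -2.676
v -1.404 -3.071 -3.584
v -1.751 -3.292 -2.948
v -2.028 -1.074 -1.665
v -1.638 -0.341 -0.899
v -2.877 -0.164 -2.104
v -2.487 0.569 -1.338
v -0.573 -0.389 -3.062
v -0.183 0.344 -2.296
v -1.422 0.521 -3.501
v -1.032 1.254 -2.735
f 2 1 5
f 2 5 3
f 3 5 6
f 3 6 4
f 5 1 7
f 5 7 6
f 6 7 8
f 6 8 4
f 7 1 9
f 7 9 8
f 8 9 10
f 8 10 4
f 9 1 11
f 9 11 10
f 10 11 12
f 10 12 4
f 11 1 13
f 11 13 12
f 12 13 14
f 12 14 4
f 13 1 15
f 13 15 14
f 14 15 16
f 14 16 4
f 15 1 17
f 15 17 16
f 16 17 18
f 16 18 4
f 17 1 19
f 17 19 18
f 18 19 20
f 18 20 4
f 19 1 2
f 19 2 20
f 20 2 3
f 20 3 4
f 22 24 21
f 25 22 21
f 21 24 23
f 23 25 21
f 22 28 24
f 26 22 25
f 26 28 22
f 24 28 23
f 27 25 23
f 23 28 27
f 27 26 25
f 28 26 27
f 29 40 34
f 29 34 30
f 29 30 36
f 29 36 39
f 29 39 40
f 30 34 38
f 34 40 33
f 40 39 31
f 39 36 35
f 36 30 37
f 32 38 33
f 32 33 31
f 32 31 35
f 32 35 37
f 32 37 38
f 33 38 34
f 31 33 40
f 35 31 39
f 37 35 36
f 38 37 30
f 42 44 41
f 45 42 41
f 41 44 43
f 43 45 41
f 42 48 44
f 46 42 45
f 46 48 42
f 44 48 43
f 47 45 43
f 43 48 47
f 47 46 45
f 48 46 47



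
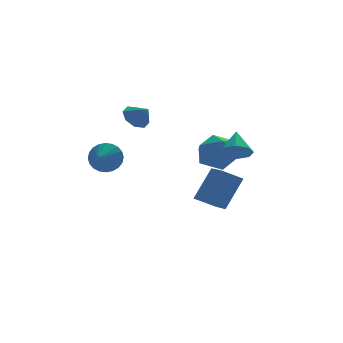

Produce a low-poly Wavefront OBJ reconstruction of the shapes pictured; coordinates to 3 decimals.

v 1.88 -4.309 1.221
v 2.272 -4.903 1.686
v 2.24 -3.291 2.219
v 2.67 -4.621 1.255
v 2.605 -4.156 0.804
v 2.115 -3.781 0.598
v 1.488 -3.715 0.757
v 1.09 -3.997 1.188
v 1.155 -4.462 1.638
v 1.645 -4.837 1.844
v 1.148 -1.469 -2.925
v 2.233 -0.991 -1.131
v 1.1 -0.149 -3.247
v 2.185 0.329 -1.453
v 2.295 -1.589 -3.587
v 3.38 -1.111 -1.793
v 2.247 -0.269 -3.909
v 3.332 0.209 -2.115
v 1.462 0.034 -0.911
v 2.393 0.753 -1.272
v 2.507 -0.513 0.692
v 3.438 0.206 0.331
v 2.385 0.711 0.718
v 1.739 1.049 -0.273
v 3.161 -0.809 -0.307
v 2.515 -0.471 -1.298
v 3.443 0.232 -0.899
v 2.963 1.171 -0.266
v 1.937 -0.931 -0.314
v 1.457 0.008 0.319
v -1.12 2.534 1.72
v -0.42 2.55 1.275
v -0.66 1.886 2.42
v -0.44 3.01 1.713
v -0.858 3.191 2.155
v -1.43 2.987 2.342
v -1.82 2.518 2.165
v -1.8 2.059 1.726
v -1.382 1.878 1.284
v -0.81 2.082 1.097
v -2.666 2.754 -1.02
v -2.042 2.628 -0.301
v -3.274 1.906 -0.64
v -2.283 2.87 -0.147
v -2.582 3.094 -0.126
v -2.894 3.266 -0.241
v -3.172 3.361 -0.474
v -3.372 3.363 -0.791
v -3.465 3.272 -1.142
v -3.436 3.102 -1.475
v -3.29 2.88 -1.738
v -3.049 2.638 -1.892
v -2.75 2.414 -1.914
v -2.437 2.241 -1.799
v -2.16 2.147 -1.565
v -1.96 2.145 -1.249
v -1.867 2.236 -0.897
v -1.896 2.405 -0.564
f 2 1 4
f 2 4 3
f 4 1 5
f 4 5 3
f 5 1 6
f 5 6 3
f 6 1 7
f 6 7 3
f 7 1 8
f 7 8 3
f 8 1 9
f 8 9 3
f 9 1 10
f 9 10 3
f 10 1 2
f 10 2 3
f 12 14 11
f 15 12 11
f 11 14 13
f 13 15 11
f 12 18 14
f 16 12 15
f 16 18 12
f 14 18 13
f 17 15 13
f 13 18 17
f 17 16 15
f 18 16 17
f 19 30 24
f 19 24 20
f 19 20 26
f 19 26 29
f 19 29 30
f 20 24 28
f 24 30 23
f 30 29 21
f 29 26 25
f 26 20 27
f 22 28 23
f 22 23 21
f 22 21 25
f 22 25 27
f 22 27 28
f 23 28 24
f 21 23 30
f 25 21 29
f 27 25 26
f 28 27 20
f 32 31 34
f 32 34 33
f 34 31 35
f 34 35 33
f 35 31 36
f 35 36 33
f 36 31 37
f 36 37 33
f 37 31 38
f 37 38 33
f 38 31 39
f 38 39 33
f 39 31 40
f 39 40 33
f 40 31 32
f 40 32 33
f 42 41 44
f 42 44 43
f 44 41 45
f 44 45 43
f 45 41 46
f 45 46 43
f 46 41 47
f 46 47 43
f 47 41 48
f 47 48 43
f 48 41 49
f 48 49 43
f 49 41 50
f 49 50 43
f 50 41 51
f 50 51 43
f 51 41 52
f 51 52 43
f 52 41 53
f 52 53 43
f 53 41 54
f 53 54 43
f 54 41 55
f 54 55 43
f 55 41 56
f 55 56 43
f 56 41 57
f 56 57 43
f 57 41 58
f 57 58 43
f 58 41 42
f 58 42 43



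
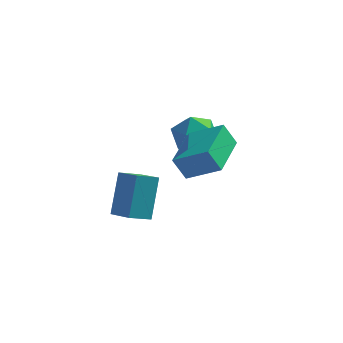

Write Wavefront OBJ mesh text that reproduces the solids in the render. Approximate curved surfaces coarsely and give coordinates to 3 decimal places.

v -0.437 -1.647 -4.66
v -0.37 -0.677 -3.087
v 0.233 -1.064 -5.049
v 0.301 -0.094 -3.475
v 0.399 -2.346 -4.265
v 0.467 -1.376 -2.691
v 1.07 -1.763 -4.653
v 1.137 -0.793 -3.08
v 2.775 -4.009 -0.818
v 2.312 -4.026 0.023
v 2.926 -2.019 -0.693
v 2.463 -2.036 0.148
v 3.997 -4.144 -0.148
v 3.534 -4.161 0.693
v 4.148 -2.154 -0.023
v 3.685 -2.171 0.818
v 1.638 1.551 -1.374
v 2.253 1.63 -2.088
v 1.927 0.05 -1.292
v 2.542 0.129 -2.006
v 2.743 0.512 -1.164
v 2.564 1.44 -1.215
v 1.616 0.24 -2.165
v 1.437 1.168 -2.216
v 2.239 0.82 -2.577
v 2.936 0.988 -1.959
v 1.244 0.692 -1.421
v 1.941 0.86 -0.803
f 2 4 1
f 5 2 1
f 1 4 3
f 3 5 1
f 2 8 4
f 6 2 5
f 6 8 2
f 4 8 3
f 7 5 3
f 3 8 7
f 7 6 5
f 8 6 7
f 10 12 9
f 13 10 9
f 9 12 11
f 11 13 9
f 10 16 12
f 14 10 13
f 14 16 10
f 12 16 11
f 15 13 11
f 11 16 15
f 15 14 13
f 16 14 15
f 17 28 22
f 17 22 18
f 17 18 24
f 17 24 27
f 17 27 28
f 18 22 26
f 22 28 21
f 28 27 19
f 27 24 23
f 24 18 25
f 20 26 21
f 20 21 19
f 20 19 23
f 20 23 25
f 20 25 26
f 21 26 22
f 19 21 28
f 23 19 27
f 25 23 24
f 26 25 18



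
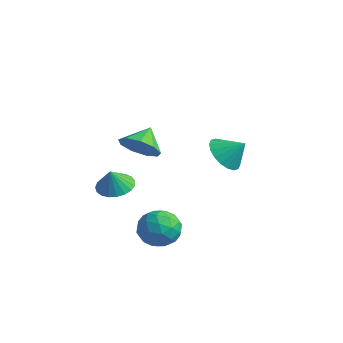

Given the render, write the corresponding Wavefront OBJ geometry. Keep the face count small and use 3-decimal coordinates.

v -1.008 -3.537 -1.8
v -0.449 -2.687 -1.635
v 0.109 -4.053 -2.925
v 0.668 -3.203 -2.76
v 0.598 -3.924 -2.026
v -0.093 -3.605 -1.332
v -0.247 -3.135 -3.228
v -0.938 -2.816 -2.534
v 0.021 -2.439 -2.518
v 0.543 -2.926 -1.775
v -0.883 -3.814 -2.785
v -0.361 -4.301 -2.042
v -0.827 -3.066 -1.619
v 0.487 -3.674 -2.941
v 0.445 -4.097 -2.51
v 0.774 -3.598 -2.413
v -0.618 -3.606 -1.441
v -0.289 -3.106 -1.344
v 0.326 -3.834 -1.574
v -0.051 -3.634 -3.216
v 0.278 -3.134 -3.119
v -1.114 -3.142 -2.147
v -0.785 -2.643 -2.05
v -0.666 -2.906 -2.986
v -0.222 -2.421 -2.041
v 0.435 -2.725 -2.702
v -0.103 -2.685 -2.977
v -0.509 -2.497 -2.569
v 0.085 -2.708 -1.604
v 0.742 -3.011 -2.265
v 0.7 -3.435 -1.834
v 0.294 -3.247 -1.426
v 0.362 -2.562 -2.123
v -1.082 -3.729 -2.295
v -0.425 -4.032 -2.956
v -0.634 -3.493 -3.134
v -1.04 -3.305 -2.726
v -0.775 -4.015 -1.858
v -0.118 -4.319 -2.519
v 0.169 -4.243 -1.991
v -0.237 -4.055 -1.583
v -0.702 -4.178 -2.437
v -1.063 1.343 0.075
v -0.43 1.572 -0.664
v -0.297 1.837 0.885
v -0.689 1.933 -0.64
v -1.022 2.178 -0.474
v -1.363 2.257 -0.199
v -1.645 2.155 0.13
v -1.811 1.892 0.448
v -1.83 1.521 0.692
v -1.697 1.114 0.814
v -1.438 0.753 0.79
v -1.105 0.508 0.624
v -0.764 0.429 0.349
v -0.482 0.531 0.02
v -0.316 0.794 -0.298
v -0.297 1.165 -0.542
v -2.527 -3.741 -0.496
v -1.847 -4.24 -0.712
v -2.453 -4.079 0.516
v -1.686 -3.929 -0.62
v -1.671 -3.586 -0.507
v -1.803 -3.27 -0.392
v -2.061 -3.035 -0.295
v -2.399 -2.922 -0.233
v -2.759 -2.951 -0.217
v -3.079 -3.117 -0.249
v -3.304 -3.391 -0.323
v -3.394 -3.725 -0.428
v -3.334 -4.062 -0.545
v -3.135 -4.344 -0.653
v -2.83 -4.521 -0.734
v -2.473 -4.564 -0.774
v -2.125 -4.465 -0.766
v -0.317 -4.314 2.928
v 0.542 -3.911 2.786
v -0.623 -3.406 3.652
v 0.116 -3.695 2.335
v -0.513 -3.769 2.162
v -1.051 -4.097 2.348
v -1.245 -4.527 2.805
v -1.005 -4.857 3.319
v -0.444 -4.933 3.651
v 0.177 -4.719 3.644
v 0.566 -4.315 3.303
f 1 38 17
f 38 12 41
f 17 41 6
f 38 41 17
f 1 17 13
f 17 6 18
f 13 18 2
f 17 18 13
f 1 13 22
f 13 2 23
f 22 23 8
f 13 23 22
f 1 22 34
f 22 8 37
f 34 37 11
f 22 37 34
f 1 34 38
f 34 11 42
f 38 42 12
f 34 42 38
f 2 18 29
f 18 6 32
f 29 32 10
f 18 32 29
f 6 41 19
f 41 12 40
f 19 40 5
f 41 40 19
f 12 42 39
f 42 11 35
f 39 35 3
f 42 35 39
f 11 37 36
f 37 8 24
f 36 24 7
f 37 24 36
f 8 23 28
f 23 2 25
f 28 25 9
f 23 25 28
f 4 30 16
f 30 10 31
f 16 31 5
f 30 31 16
f 4 16 14
f 16 5 15
f 14 15 3
f 16 15 14
f 4 14 21
f 14 3 20
f 21 20 7
f 14 20 21
f 4 21 26
f 21 7 27
f 26 27 9
f 21 27 26
f 4 26 30
f 26 9 33
f 30 33 10
f 26 33 30
f 5 31 19
f 31 10 32
f 19 32 6
f 31 32 19
f 3 15 39
f 15 5 40
f 39 40 12
f 15 40 39
f 7 20 36
f 20 3 35
f 36 35 11
f 20 35 36
f 9 27 28
f 27 7 24
f 28 24 8
f 27 24 28
f 10 33 29
f 33 9 25
f 29 25 2
f 33 25 29
f 44 43 46
f 44 46 45
f 46 43 47
f 46 47 45
f 47 43 48
f 47 48 45
f 48 43 49
f 48 49 45
f 49 43 50
f 49 50 45
f 50 43 51
f 50 51 45
f 51 43 52
f 51 52 45
f 52 43 53
f 52 53 45
f 53 43 54
f 53 54 45
f 54 43 55
f 54 55 45
f 55 43 56
f 55 56 45
f 56 43 57
f 56 57 45
f 57 43 58
f 57 58 45
f 58 43 44
f 58 44 45
f 60 59 62
f 60 62 61
f 62 59 63
f 62 63 61
f 63 59 64
f 63 64 61
f 64 59 65
f 64 65 61
f 65 59 66
f 65 66 61
f 66 59 67
f 66 67 61
f 67 59 68
f 67 68 61
f 68 59 69
f 68 69 61
f 69 59 70
f 69 70 61
f 70 59 71
f 70 71 61
f 71 59 72
f 71 72 61
f 72 59 73
f 72 73 61
f 73 59 74
f 73 74 61
f 74 59 75
f 74 75 61
f 75 59 60
f 75 60 61
f 77 76 79
f 77 79 78
f 79 76 80
f 79 80 78
f 80 76 81
f 80 81 78
f 81 76 82
f 81 82 78
f 82 76 83
f 82 83 78
f 83 76 84
f 83 84 78
f 84 76 85
f 84 85 78
f 85 76 86
f 85 86 78
f 86 76 77
f 86 77 78



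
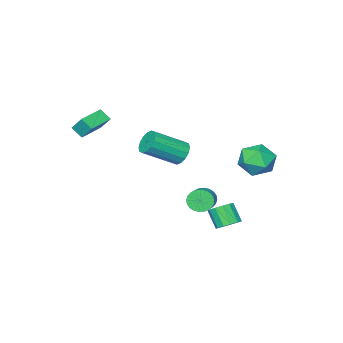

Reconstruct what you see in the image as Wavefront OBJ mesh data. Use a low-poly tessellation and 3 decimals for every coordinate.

v -1.264 1.946 -3.057
v -0.547 1.889 -3.034
v -0.639 1.136 -2.04
v -1.356 1.194 -2.063
v -0.643 2.207 -2.802
v -0.735 1.455 -1.808
v -0.937 2.443 -2.651
v -1.029 1.69 -1.657
v -1.334 2.521 -2.629
v -1.427 1.768 -1.635
v -1.71 2.416 -2.742
v -1.802 1.664 -1.749
v -1.943 2.163 -2.956
v -2.035 1.41 -1.962
v -1.961 1.84 -3.202
v -2.053 1.088 -2.208
v -1.758 1.552 -3.402
v -1.85 0.799 -2.408
v -1.397 1.388 -3.492
v -1.49 0.636 -2.498
v -0.995 1.402 -3.444
v -1.087 0.65 -2.45
v -0.678 1.589 -3.273
v -0.77 0.836 -2.279
v 2.111 2.076 3.426
v 2.572 2.264 2.879
v 4.13 1.492 3.926
v 3.669 1.304 4.474
v 2.566 2.568 3.112
v 4.124 1.796 4.159
v 2.438 2.74 3.429
v 3.996 1.968 4.476
v 2.222 2.734 3.746
v 3.781 1.962 4.793
v 1.977 2.552 3.977
v 3.535 1.78 5.024
v 1.767 2.242 4.06
v 3.326 1.47 5.107
v 1.65 1.888 3.974
v 3.208 1.116 5.021
v 1.656 1.584 3.741
v 3.214 0.812 4.788
v 1.784 1.412 3.424
v 3.342 0.64 4.471
v 1.999 1.418 3.107
v 3.558 0.646 4.154
v 2.245 1.6 2.876
v 3.803 0.828 3.923
v 2.454 1.91 2.793
v 4.013 1.138 3.84
v 2.602 -4.471 3.611
v 2.497 -3.779 4.46
v 2.433 -3.86 3.092
v 2.329 -3.168 3.94
v 4.111 -4.132 3.52
v 4.007 -3.44 4.368
v 3.943 -3.521 3
v 3.838 -2.829 3.849
v -2.277 3.051 2.495
v -1.498 2.772 1.748
v -3.562 2.468 1.372
v -2.783 2.189 0.625
v -2.873 1.617 1.577
v -2.078 1.977 2.272
v -2.982 3.263 0.848
v -2.187 3.623 1.543
v -1.933 2.903 0.731
v -1.866 1.886 1.181
v -3.194 3.354 1.939
v -3.127 2.337 2.389
v -0.201 1.144 -1.07
v 0.278 0.902 -1.534
v 1.201 1.694 -0.995
v 0.721 1.936 -0.53
v 0.173 1.118 -1.672
v 1.096 1.91 -1.133
v 0.012 1.338 -1.719
v 0.934 2.13 -1.179
v -0.183 1.529 -1.666
v 0.74 2.32 -1.127
v -0.38 1.661 -1.523
v 0.543 2.452 -0.984
v -0.549 1.714 -1.311
v 0.373 2.506 -0.771
v -0.666 1.681 -1.062
v 0.256 2.472 -0.523
v -0.712 1.566 -0.814
v 0.21 2.357 -0.275
v -0.681 1.386 -0.605
v 0.242 2.178 -0.066
v -0.576 1.17 -0.467
v 0.347 1.962 0.072
v -0.414 0.95 -0.421
v 0.508 1.742 0.119
v -0.22 0.76 -0.473
v 0.703 1.551 0.066
v -0.023 0.628 -0.616
v 0.9 1.419 -0.077
v 0.147 0.574 -0.829
v 1.069 1.366 -0.289
v 0.264 0.608 -1.077
v 1.186 1.399 -0.538
v 0.31 0.723 -1.325
v 1.232 1.514 -0.786
f 2 1 5
f 2 5 3
f 3 5 6
f 3 6 4
f 5 1 7
f 5 7 6
f 6 7 8
f 6 8 4
f 7 1 9
f 7 9 8
f 8 9 10
f 8 10 4
f 9 1 11
f 9 11 10
f 10 11 12
f 10 12 4
f 11 1 13
f 11 13 12
f 12 13 14
f 12 14 4
f 13 1 15
f 13 15 14
f 14 15 16
f 14 16 4
f 15 1 17
f 15 17 16
f 16 17 18
f 16 18 4
f 17 1 19
f 17 19 18
f 18 19 20
f 18 20 4
f 19 1 21
f 19 21 20
f 20 21 22
f 20 22 4
f 21 1 23
f 21 23 22
f 22 23 24
f 22 24 4
f 23 1 2
f 23 2 24
f 24 2 3
f 24 3 4
f 26 25 29
f 26 29 27
f 27 29 30
f 27 30 28
f 29 25 31
f 29 31 30
f 30 31 32
f 30 32 28
f 31 25 33
f 31 33 32
f 32 33 34
f 32 34 28
f 33 25 35
f 33 35 34
f 34 35 36
f 34 36 28
f 35 25 37
f 35 37 36
f 36 37 38
f 36 38 28
f 37 25 39
f 37 39 38
f 38 39 40
f 38 40 28
f 39 25 41
f 39 41 40
f 40 41 42
f 40 42 28
f 41 25 43
f 41 43 42
f 42 43 44
f 42 44 28
f 43 25 45
f 43 45 44
f 44 45 46
f 44 46 28
f 45 25 47
f 45 47 46
f 46 47 48
f 46 48 28
f 47 25 49
f 47 49 48
f 48 49 50
f 48 50 28
f 49 25 26
f 49 26 50
f 50 26 27
f 50 27 28
f 52 54 51
f 55 52 51
f 51 54 53
f 53 55 51
f 52 58 54
f 56 52 55
f 56 58 52
f 54 58 53
f 57 55 53
f 53 58 57
f 57 56 55
f 58 56 57
f 59 70 64
f 59 64 60
f 59 60 66
f 59 66 69
f 59 69 70
f 60 64 68
f 64 70 63
f 70 69 61
f 69 66 65
f 66 60 67
f 62 68 63
f 62 63 61
f 62 61 65
f 62 65 67
f 62 67 68
f 63 68 64
f 61 63 70
f 65 61 69
f 67 65 66
f 68 67 60
f 72 71 75
f 72 75 73
f 73 75 76
f 73 76 74
f 75 71 77
f 75 77 76
f 76 77 78
f 76 78 74
f 77 71 79
f 77 79 78
f 78 79 80
f 78 80 74
f 79 71 81
f 79 81 80
f 80 81 82
f 80 82 74
f 81 71 83
f 81 83 82
f 82 83 84
f 82 84 74
f 83 71 85
f 83 85 84
f 84 85 86
f 84 86 74
f 85 71 87
f 85 87 86
f 86 87 88
f 86 88 74
f 87 71 89
f 87 89 88
f 88 89 90
f 88 90 74
f 89 71 91
f 89 91 90
f 90 91 92
f 90 92 74
f 91 71 93
f 91 93 92
f 92 93 94
f 92 94 74
f 93 71 95
f 93 95 94
f 94 95 96
f 94 96 74
f 95 71 97
f 95 97 96
f 96 97 98
f 96 98 74
f 97 71 99
f 97 99 98
f 98 99 100
f 98 100 74
f 99 71 101
f 99 101 100
f 100 101 102
f 100 102 74
f 101 71 103
f 101 103 102
f 102 103 104
f 102 104 74
f 103 71 72
f 103 72 104
f 104 72 73
f 104 73 74



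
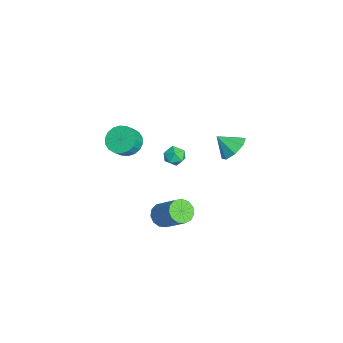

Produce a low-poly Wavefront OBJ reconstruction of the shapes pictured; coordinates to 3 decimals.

v -3.913 -2.48 0.905
v -3.099 -2.469 0.307
v -2.513 -2.889 1.098
v -3.327 -2.9 1.695
v -3.081 -2.067 0.507
v -2.495 -2.487 1.298
v -3.228 -1.747 0.786
v -2.642 -2.167 1.577
v -3.511 -1.572 1.089
v -2.925 -1.992 1.88
v -3.873 -1.577 1.355
v -3.287 -1.997 2.146
v -4.243 -1.76 1.531
v -3.658 -2.18 2.322
v -4.548 -2.087 1.584
v -3.962 -2.506 2.375
v -4.727 -2.491 1.502
v -4.141 -2.911 2.293
v -4.745 -2.893 1.302
v -4.159 -3.313 2.093
v -4.598 -3.213 1.023
v -4.012 -3.633 1.814
v -4.315 -3.388 0.72
v -3.729 -3.808 1.511
v -3.953 -3.383 0.454
v -3.367 -3.803 1.245
v -3.582 -3.2 0.278
v -2.997 -3.62 1.069
v -3.278 -2.874 0.225
v -2.692 -3.293 1.016
v 3.086 -0.675 0.331
v 3.651 -0.511 -0.24
v 4.818 0.479 1.198
v 4.254 0.315 1.769
v 3.355 -0.156 -0.244
v 4.522 0.834 1.194
v 2.974 0.034 -0.065
v 4.141 1.024 1.373
v 2.628 -0.001 0.239
v 3.795 0.989 1.677
v 2.428 -0.25 0.573
v 3.595 0.74 2.011
v 2.437 -0.634 0.83
v 3.604 0.356 2.268
v 2.652 -1.031 0.929
v 3.819 -0.041 2.367
v 3.005 -1.315 0.837
v 4.172 -0.325 2.275
v 3.384 -1.395 0.585
v 4.551 -0.406 2.023
v 3.668 -1.247 0.253
v 4.835 -0.257 1.691
v 3.768 -0.918 -0.055
v 4.935 0.072 1.383
v -0.113 3.554 3.357
v 0.827 3.562 3.699
v -0.427 2.586 4.243
v 0.375 4.052 4.074
v -0.363 4.251 4.029
v -0.954 4.042 3.59
v -1.052 3.547 3.015
v -0.6 3.056 2.64
v 0.138 2.857 2.685
v 0.729 3.067 3.123
v -3.424 0.597 0.558
v -2.806 0.864 0.926
v -2.734 -0.304 0.054
v -2.116 -0.037 0.422
v -2.685 -0.367 0.817
v -3.111 0.19 1.129
v -2.429 0.37 -0.149
v -2.855 0.927 0.163
v -2.19 0.724 0.489
v -2.349 0.269 1.086
v -3.191 0.291 -0.106
v -3.35 -0.164 0.491
f 2 1 5
f 2 5 3
f 3 5 6
f 3 6 4
f 5 1 7
f 5 7 6
f 6 7 8
f 6 8 4
f 7 1 9
f 7 9 8
f 8 9 10
f 8 10 4
f 9 1 11
f 9 11 10
f 10 11 12
f 10 12 4
f 11 1 13
f 11 13 12
f 12 13 14
f 12 14 4
f 13 1 15
f 13 15 14
f 14 15 16
f 14 16 4
f 15 1 17
f 15 17 16
f 16 17 18
f 16 18 4
f 17 1 19
f 17 19 18
f 18 19 20
f 18 20 4
f 19 1 21
f 19 21 20
f 20 21 22
f 20 22 4
f 21 1 23
f 21 23 22
f 22 23 24
f 22 24 4
f 23 1 25
f 23 25 24
f 24 25 26
f 24 26 4
f 25 1 27
f 25 27 26
f 26 27 28
f 26 28 4
f 27 1 29
f 27 29 28
f 28 29 30
f 28 30 4
f 29 1 2
f 29 2 30
f 30 2 3
f 30 3 4
f 32 31 35
f 32 35 33
f 33 35 36
f 33 36 34
f 35 31 37
f 35 37 36
f 36 37 38
f 36 38 34
f 37 31 39
f 37 39 38
f 38 39 40
f 38 40 34
f 39 31 41
f 39 41 40
f 40 41 42
f 40 42 34
f 41 31 43
f 41 43 42
f 42 43 44
f 42 44 34
f 43 31 45
f 43 45 44
f 44 45 46
f 44 46 34
f 45 31 47
f 45 47 46
f 46 47 48
f 46 48 34
f 47 31 49
f 47 49 48
f 48 49 50
f 48 50 34
f 49 31 51
f 49 51 50
f 50 51 52
f 50 52 34
f 51 31 53
f 51 53 52
f 52 53 54
f 52 54 34
f 53 31 32
f 53 32 54
f 54 32 33
f 54 33 34
f 56 55 58
f 56 58 57
f 58 55 59
f 58 59 57
f 59 55 60
f 59 60 57
f 60 55 61
f 60 61 57
f 61 55 62
f 61 62 57
f 62 55 63
f 62 63 57
f 63 55 64
f 63 64 57
f 64 55 56
f 64 56 57
f 65 76 70
f 65 70 66
f 65 66 72
f 65 72 75
f 65 75 76
f 66 70 74
f 70 76 69
f 76 75 67
f 75 72 71
f 72 66 73
f 68 74 69
f 68 69 67
f 68 67 71
f 68 71 73
f 68 73 74
f 69 74 70
f 67 69 76
f 71 67 75
f 73 71 72
f 74 73 66



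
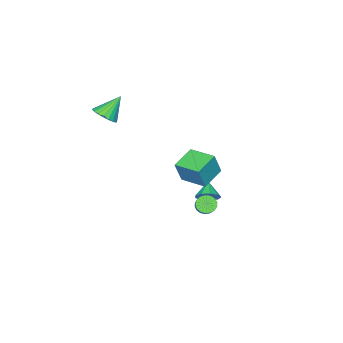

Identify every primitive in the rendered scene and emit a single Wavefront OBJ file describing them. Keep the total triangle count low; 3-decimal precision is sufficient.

v 1.815 2.582 2.34
v 2.239 2.48 3.638
v 1.753 4.124 2.481
v 2.177 4.022 3.78
v 3.183 2.678 1.9
v 3.607 2.576 3.199
v 3.121 4.22 2.042
v 3.545 4.118 3.34
v -2.405 -0.206 -3.986
v -1.884 -0.254 -3.463
v -3.115 -0.794 -3.334
v -2.163 0.162 -3.392
v -2.555 0.406 -3.599
v -2.877 0.364 -3.987
v -2.978 0.055 -4.375
v -2.81 -0.376 -4.581
v -2.453 -0.727 -4.509
v -2.073 -0.835 -4.192
v -1.848 -0.648 -3.779
v -1.685 0.223 -4.063
v -1.369 -0.271 -3.933
v -0.74 0.324 -3.206
v -1.055 0.817 -3.337
v -1.233 -0.165 -4.137
v -0.604 0.429 -3.411
v -1.186 0.017 -4.326
v -0.557 0.611 -3.6
v -1.238 0.24 -4.464
v -0.609 0.834 -3.738
v -1.379 0.46 -4.522
v -0.749 1.054 -3.796
v -1.58 0.632 -4.489
v -0.95 1.227 -3.763
v -1.802 0.724 -4.372
v -1.172 1.318 -3.646
v -2 0.716 -4.194
v -1.371 1.311 -3.467
v -2.136 0.611 -3.989
v -1.507 1.205 -3.263
v -2.183 0.429 -3.8
v -1.554 1.023 -3.074
v -2.131 0.206 -3.662
v -1.502 0.8 -2.936
v -1.991 -0.014 -3.604
v -1.361 0.58 -2.878
v -1.79 -0.187 -3.637
v -1.16 0.408 -2.911
v -1.568 -0.278 -3.754
v -0.938 0.316 -3.028
v 1.871 -3.935 3.25
v 2.288 -3.274 3.422
v 0.889 -3.625 4.45
v 2.062 -3.159 3.207
v 1.803 -3.178 3
v 1.555 -3.328 2.836
v 1.362 -3.583 2.743
v 1.257 -3.898 2.739
v 1.258 -4.22 2.823
v 1.365 -4.493 2.98
v 1.559 -4.669 3.185
v 1.808 -4.718 3.401
v 2.067 -4.632 3.591
v 2.292 -4.425 3.722
v 2.445 -4.133 3.771
v 2.498 -3.807 3.731
v 2.442 -3.503 3.607
f 2 4 1
f 5 2 1
f 1 4 3
f 3 5 1
f 2 8 4
f 6 2 5
f 6 8 2
f 4 8 3
f 7 5 3
f 3 8 7
f 7 6 5
f 8 6 7
f 10 9 12
f 10 12 11
f 12 9 13
f 12 13 11
f 13 9 14
f 13 14 11
f 14 9 15
f 14 15 11
f 15 9 16
f 15 16 11
f 16 9 17
f 16 17 11
f 17 9 18
f 17 18 11
f 18 9 19
f 18 19 11
f 19 9 10
f 19 10 11
f 21 20 24
f 21 24 22
f 22 24 25
f 22 25 23
f 24 20 26
f 24 26 25
f 25 26 27
f 25 27 23
f 26 20 28
f 26 28 27
f 27 28 29
f 27 29 23
f 28 20 30
f 28 30 29
f 29 30 31
f 29 31 23
f 30 20 32
f 30 32 31
f 31 32 33
f 31 33 23
f 32 20 34
f 32 34 33
f 33 34 35
f 33 35 23
f 34 20 36
f 34 36 35
f 35 36 37
f 35 37 23
f 36 20 38
f 36 38 37
f 37 38 39
f 37 39 23
f 38 20 40
f 38 40 39
f 39 40 41
f 39 41 23
f 40 20 42
f 40 42 41
f 41 42 43
f 41 43 23
f 42 20 44
f 42 44 43
f 43 44 45
f 43 45 23
f 44 20 46
f 44 46 45
f 45 46 47
f 45 47 23
f 46 20 48
f 46 48 47
f 47 48 49
f 47 49 23
f 48 20 21
f 48 21 49
f 49 21 22
f 49 22 23
f 51 50 53
f 51 53 52
f 53 50 54
f 53 54 52
f 54 50 55
f 54 55 52
f 55 50 56
f 55 56 52
f 56 50 57
f 56 57 52
f 57 50 58
f 57 58 52
f 58 50 59
f 58 59 52
f 59 50 60
f 59 60 52
f 60 50 61
f 60 61 52
f 61 50 62
f 61 62 52
f 62 50 63
f 62 63 52
f 63 50 64
f 63 64 52
f 64 50 65
f 64 65 52
f 65 50 66
f 65 66 52
f 66 50 51
f 66 51 52



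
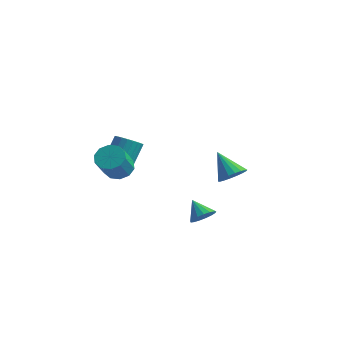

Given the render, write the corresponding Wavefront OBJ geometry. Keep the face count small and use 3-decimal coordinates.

v 1.841 3.646 0.745
v 2.495 3.929 1.295
v 0.579 3.894 2.115
v 2.372 4.268 1.121
v 2.144 4.484 0.872
v 1.856 4.533 0.597
v 1.566 4.407 0.352
v 1.329 4.13 0.185
v 1.195 3.757 0.129
v 1.188 3.362 0.194
v 1.311 3.023 0.369
v 1.538 2.808 0.618
v 1.826 2.758 0.892
v 2.117 2.884 1.137
v 2.353 3.161 1.304
v 2.488 3.534 1.361
v -3.394 -0.134 1.221
v -2.584 -0.343 1.374
v -2.597 0.865 3.092
v -3.406 1.074 2.939
v -2.547 -0.074 1.185
v -2.559 1.134 2.902
v -2.638 0.187 1.001
v -2.65 1.395 2.719
v -2.845 0.398 0.851
v -2.857 1.607 2.568
v -3.135 0.529 0.757
v -3.147 1.737 2.474
v -3.464 0.559 0.734
v -3.476 1.767 2.451
v -3.783 0.483 0.785
v -3.795 1.691 2.502
v -4.043 0.313 0.902
v -4.055 1.521 2.62
v -4.203 0.075 1.068
v -4.216 1.283 2.786
v -4.241 -0.194 1.258
v -4.253 1.014 2.975
v -4.15 -0.455 1.441
v -4.162 0.753 3.159
v -3.943 -0.667 1.592
v -3.955 0.542 3.309
v -3.653 -0.797 1.686
v -3.665 0.411 3.403
v -3.324 -0.827 1.709
v -3.336 0.381 3.426
v -3.005 -0.751 1.658
v -3.017 0.457 3.375
v -2.745 -0.581 1.54
v -2.757 0.627 3.258
v -2.027 -1.489 2.273
v -1.546 -1.976 1.703
v -1.133 -3.199 3.098
v -1.613 -2.711 3.667
v -1.213 -1.603 1.931
v -0.8 -2.826 3.326
v -1.19 -1.187 2.29
v -0.777 -2.409 3.684
v -1.486 -0.885 2.641
v -1.073 -2.108 4.036
v -1.989 -0.815 2.852
v -1.576 -2.037 4.247
v -2.507 -1.001 2.842
v -2.094 -2.224 4.237
v -2.84 -1.374 2.614
v -2.427 -2.597 4.009
v -2.863 -1.791 2.256
v -2.45 -3.013 3.65
v -2.567 -2.092 1.904
v -2.154 -3.315 3.299
v -2.064 -2.163 1.693
v -1.651 -3.385 3.088
v 4.288 -2.273 0.912
v 4.656 -2.711 1.412
v 3.392 -2.047 1.768
v 4.794 -2.379 1.469
v 4.816 -2.023 1.398
v 4.717 -1.724 1.216
v 4.52 -1.551 0.964
v 4.27 -1.543 0.7
v 4.024 -1.703 0.485
v 3.838 -1.993 0.367
v 3.756 -2.347 0.374
v 3.796 -2.684 0.505
v 3.948 -2.927 0.728
v 4.179 -3.02 0.994
v 4.434 -2.942 1.241
f 2 1 4
f 2 4 3
f 4 1 5
f 4 5 3
f 5 1 6
f 5 6 3
f 6 1 7
f 6 7 3
f 7 1 8
f 7 8 3
f 8 1 9
f 8 9 3
f 9 1 10
f 9 10 3
f 10 1 11
f 10 11 3
f 11 1 12
f 11 12 3
f 12 1 13
f 12 13 3
f 13 1 14
f 13 14 3
f 14 1 15
f 14 15 3
f 15 1 16
f 15 16 3
f 16 1 2
f 16 2 3
f 18 17 21
f 18 21 19
f 19 21 22
f 19 22 20
f 21 17 23
f 21 23 22
f 22 23 24
f 22 24 20
f 23 17 25
f 23 25 24
f 24 25 26
f 24 26 20
f 25 17 27
f 25 27 26
f 26 27 28
f 26 28 20
f 27 17 29
f 27 29 28
f 28 29 30
f 28 30 20
f 29 17 31
f 29 31 30
f 30 31 32
f 30 32 20
f 31 17 33
f 31 33 32
f 32 33 34
f 32 34 20
f 33 17 35
f 33 35 34
f 34 35 36
f 34 36 20
f 35 17 37
f 35 37 36
f 36 37 38
f 36 38 20
f 37 17 39
f 37 39 38
f 38 39 40
f 38 40 20
f 39 17 41
f 39 41 40
f 40 41 42
f 40 42 20
f 41 17 43
f 41 43 42
f 42 43 44
f 42 44 20
f 43 17 45
f 43 45 44
f 44 45 46
f 44 46 20
f 45 17 47
f 45 47 46
f 46 47 48
f 46 48 20
f 47 17 49
f 47 49 48
f 48 49 50
f 48 50 20
f 49 17 18
f 49 18 50
f 50 18 19
f 50 19 20
f 52 51 55
f 52 55 53
f 53 55 56
f 53 56 54
f 55 51 57
f 55 57 56
f 56 57 58
f 56 58 54
f 57 51 59
f 57 59 58
f 58 59 60
f 58 60 54
f 59 51 61
f 59 61 60
f 60 61 62
f 60 62 54
f 61 51 63
f 61 63 62
f 62 63 64
f 62 64 54
f 63 51 65
f 63 65 64
f 64 65 66
f 64 66 54
f 65 51 67
f 65 67 66
f 66 67 68
f 66 68 54
f 67 51 69
f 67 69 68
f 68 69 70
f 68 70 54
f 69 51 71
f 69 71 70
f 70 71 72
f 70 72 54
f 71 51 52
f 71 52 72
f 72 52 53
f 72 53 54
f 74 73 76
f 74 76 75
f 76 73 77
f 76 77 75
f 77 73 78
f 77 78 75
f 78 73 79
f 78 79 75
f 79 73 80
f 79 80 75
f 80 73 81
f 80 81 75
f 81 73 82
f 81 82 75
f 82 73 83
f 82 83 75
f 83 73 84
f 83 84 75
f 84 73 85
f 84 85 75
f 85 73 86
f 85 86 75
f 86 73 87
f 86 87 75
f 87 73 74
f 87 74 75

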